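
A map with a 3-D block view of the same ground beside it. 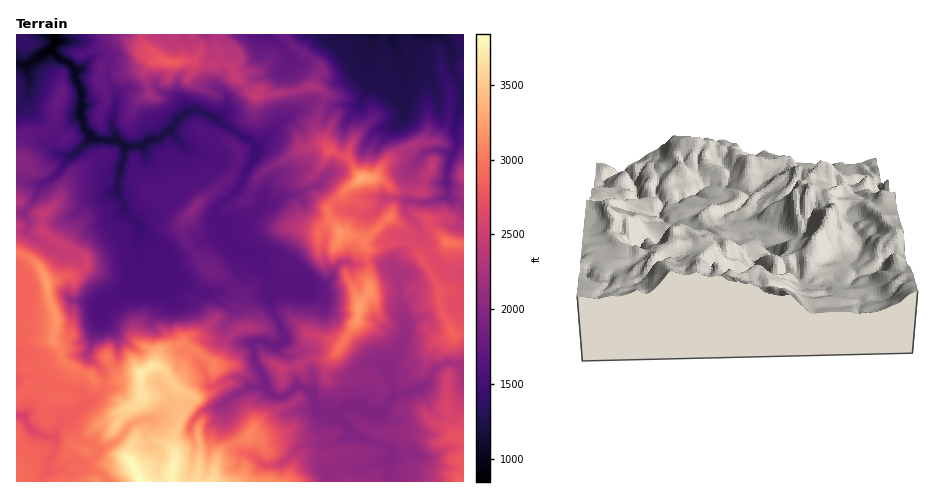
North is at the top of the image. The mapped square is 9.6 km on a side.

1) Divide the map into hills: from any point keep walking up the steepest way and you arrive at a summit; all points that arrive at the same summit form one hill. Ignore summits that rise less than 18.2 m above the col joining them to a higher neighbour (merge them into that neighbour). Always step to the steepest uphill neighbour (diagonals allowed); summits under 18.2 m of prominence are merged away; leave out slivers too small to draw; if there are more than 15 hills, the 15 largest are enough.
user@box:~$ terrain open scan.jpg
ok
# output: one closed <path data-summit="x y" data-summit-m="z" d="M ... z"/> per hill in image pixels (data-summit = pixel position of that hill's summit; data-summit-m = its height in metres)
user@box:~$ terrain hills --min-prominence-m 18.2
<path data-summit="140 481" data-summit-m="1170" d="M56 40l-6 10 24 18 2 12 5 9 0 21-1 5-21 17-7 9 1 7 6 6 12 2-15 19-17 11-4 13-7 9-4 4-8 1 0 18 11-1 2 5 11 7 37 16 8 13 10 11 7 12 8 5 15-9 9-12 1-17 5-11-3-28 11-7 11-1 20-20-3-37 6-12 11 7 14 1 9 5 22 3 8 4 7-3 3-7 0-6-7-10-24-13-7-7-22-9-15 7-9 11-12 10-10 2-9 6-16 0-10-6 0-6-3-6 4-30-9-21 2-16-5-5-6-1-13 9-5-19-3-3z"/><path data-summit="141 374" data-summit-m="1138" d="M139 229l1 21-5 11-1 17-9 12-20 11-5 7 1 12 15 17 3 9-1 13-6 5-12 4 5 10-1 11-8 8-34 24 5 1 15 18 9 2 7 10 19-11 19-20 8-2 11 1 26-14 7 0 12 7 20-7 29-19-5-7-7-3-5 0-12 8-9 1-9-19 0-5 9-14 12-10 2-13 8-9 1-6-21-14-13-3-15-9-13-14-14-24z"/><path data-summit="361 178" data-summit-m="1015" d="M439 34l-21 0-6 6-6 0-4-6-9 0 0 9 5 6 2 8-9 7-14-1-6-3-3 8 2 16-8 12-1 9-15 17-4 27-9 13-2 8-13 14 8 6 17 20 29 4 13-16 22 3 1-31 18-18 12-2 14 5 3-4 2-6-2-18 3-15 6-10 0-15-7-7-5-9 0-17-2-8z"/><path data-summit="360 306" data-summit-m="996" d="M376 262l-19 3-9-3-7 1-7 6-2 7-12 10-26 0-14-6-11-8-6 2 6 10 3 25 12 29-6 7 0 3 9 8 14-2 3 3 7 12 3 13-2 13 3 7 15 14 6-2 13-8 13 1 8 6 9 3 15-22-8-25 7-5 6-10 7-18 0-12-6-27-1-21-4-5z"/><path data-summit="167 61" data-summit-m="862" d="M257 34l-202 0-1 3 3 4 20 1 3 3 5 19 13-9 6 1 5 5-2 16 9 21 0 8-4 14 3 20 10 6 16 0 9-6 10-2 8-6 13-15 12-7 24 9 8-9 2-7-2-10-7-6 6-20 7-12 11 5 8 0 6-4 3-4z"/><path data-summit="47 283" data-summit-m="988" d="M27 230l-11 2 0 84 5 2 2 9-2 7 2 16-7 7 0 23 12-4 12 1 20 12 21 3 4 12 11-7 9-11-3-14-15-15 0-4 13-33 0-12 8-9-23-28-8-13-37-16-11-7z"/><path data-summit="341 233" data-summit-m="972" d="M318 184l-21 11-13 0-13 9-8-1-8 11-10 8-23 3-1 8 3 5 20 15 13 1 3 3 18-3 9 5 13 12 3 7 0 6 4 2 16-1 9-9 2-7 10-7 11 3 21-3 17 9 0-10 8-12 2-13 13 2 5-4-3-8-12-14 0-7 2-4-10-3-13 0-13 16-23-3-6-1-18-21z"/><path data-summit="463 481" data-summit-m="866" d="M449 362l-12 6-17 21-28 8-13 19-9-3-8-6-9-1-7 1-13 8 11 7 9 12 36 13 4 4 0 5-5 6 0 4 12 11 0 5 64-1 0-114z"/><path data-summit="454 333" data-summit-m="876" d="M421 236l-6 5-3 7-12 9-5 11 4 8 7 60-8 21-12 12 7 17 0 11 27-8 8-8 4-9 13-9 4-1 15 4 0-93-22-5-8-8-6-15z"/><path data-summit="329 151" data-summit-m="840" d="M361 100l-10 5-21 0-8-3-8 0-8 7-13 4-13 9-24 27 0 6-16 31 19 11 5 6 7 1 13-9 13 0 19-9 15-16 2-8 9-13 3-25 14-15z"/><path data-summit="249 436" data-summit-m="945" d="M265 385l-16 3-15 8-9 7 1 25 8 18 5 6 13 3 11 9 8 2 10-3 23-18 24 0 23-11-8-13-16-7-9-8-6-12-8-6-7-2-13 11-8 0-7-4z"/><path data-summit="194 210" data-summit-m="620" d="M182 145l-6 12 3 37-20 20-11 1-11 7 1 6 20 18 10 16 14-5 19-15 20-11 0-5-7-7-1-7 5-8 20-14 13-25-35-7-9-5-14-1z"/><path data-summit="60 98" data-summit-m="534" d="M50 50l-11 6-13 10 4 21-5 13 5 10 20 19 3 11 6-8 21-17 1-26-5-9-2-12z"/><path data-summit="447 242" data-summit-m="913" d="M447 196l-21 7-17-2-3 4 0 7 12 14 3 9 7 10 6 15 11 10 18 2 1-68z"/><path data-summit="208 270" data-summit-m="569" d="M221 231l-20 11-19 15-14 5 17 22 15 9 6 1 9-3 9 1 16-14 2-25-15-12z"/>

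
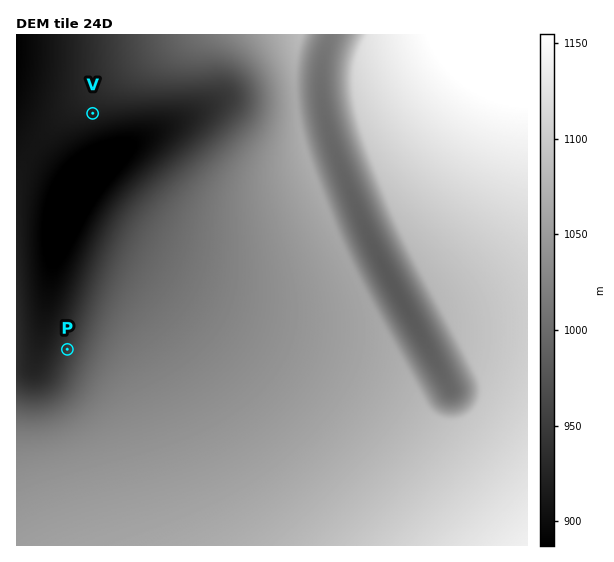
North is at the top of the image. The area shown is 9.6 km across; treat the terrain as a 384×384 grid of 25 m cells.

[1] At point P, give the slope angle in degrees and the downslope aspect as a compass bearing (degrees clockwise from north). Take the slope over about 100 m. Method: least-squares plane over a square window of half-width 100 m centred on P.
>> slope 6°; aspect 292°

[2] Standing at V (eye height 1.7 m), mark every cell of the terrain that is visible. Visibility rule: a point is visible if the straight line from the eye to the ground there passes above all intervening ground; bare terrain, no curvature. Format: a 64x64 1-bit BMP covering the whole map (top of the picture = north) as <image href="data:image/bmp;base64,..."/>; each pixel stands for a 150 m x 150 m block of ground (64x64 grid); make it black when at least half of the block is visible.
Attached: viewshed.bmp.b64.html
<image width="64" height="64" href="data:image/bmp;base64,Qk0+AgAAAAAAAD4AAAAoAAAAQAAAAEAAAAABAAEAAAAAAAACAAATCwAAEwsAAAIAAAAAAAAA////AAAAAAAAAAAAAAAAAAAAAAAAAAAAAAAAAAAAAAAAAAAAAAAAAAAAAAAAAAAAAAAAAAAAAAAAAAAAAAAAAAAAAAAAAAAAAAAAAAAAAAAAAAAAAAAAAPgAAAAAAAAA/wAAAAAAAAD/gAAAAAAAAP/AAAAAAAAA/+AAAAAAAAD/8AAAAAAAAP/wAAAAAAAA//AAAAAAAAD/8AAAAAAAAP/4AAAAAAAA//gAAAAAAAD/+AAAAAAAAP/4AAAAAAAA//gAAAAAAAD/+AAAAAAAAP/8AAAAAAAA//wAAAAAAAD//AAAAAAAAP/8AAAAAAAA//wAAAAAAAD//AAAAAAAAP/+AAAAAAAA//4AAAAAAAD//gAAAAAAAP/+AAAAAAAA//8AAAAAAAD//wAAAAAAAP//AAAAAAAA//+AAAAAAAD//8AAAAAAAP//4AAAAAAA///4AAAAAAD///wAAAAAAP///wAAAAAA////wAAAAAD////wAAAAAP////wAAAAA/////gAAAAD/////gAAAAP+P///AAAAA/4f//+AAAAA/gf//4AAAAA/A///gAAAAA+H//+AAAAAA////4AAAAAB////gAAAAAB///+AAAAAAD///4CAAAAAH/n/gIAAAAAP+f+AAAAAAAf//4AAAAAAA///gAAAAAAA//+AAAAAAAB//4AAAAA=="/>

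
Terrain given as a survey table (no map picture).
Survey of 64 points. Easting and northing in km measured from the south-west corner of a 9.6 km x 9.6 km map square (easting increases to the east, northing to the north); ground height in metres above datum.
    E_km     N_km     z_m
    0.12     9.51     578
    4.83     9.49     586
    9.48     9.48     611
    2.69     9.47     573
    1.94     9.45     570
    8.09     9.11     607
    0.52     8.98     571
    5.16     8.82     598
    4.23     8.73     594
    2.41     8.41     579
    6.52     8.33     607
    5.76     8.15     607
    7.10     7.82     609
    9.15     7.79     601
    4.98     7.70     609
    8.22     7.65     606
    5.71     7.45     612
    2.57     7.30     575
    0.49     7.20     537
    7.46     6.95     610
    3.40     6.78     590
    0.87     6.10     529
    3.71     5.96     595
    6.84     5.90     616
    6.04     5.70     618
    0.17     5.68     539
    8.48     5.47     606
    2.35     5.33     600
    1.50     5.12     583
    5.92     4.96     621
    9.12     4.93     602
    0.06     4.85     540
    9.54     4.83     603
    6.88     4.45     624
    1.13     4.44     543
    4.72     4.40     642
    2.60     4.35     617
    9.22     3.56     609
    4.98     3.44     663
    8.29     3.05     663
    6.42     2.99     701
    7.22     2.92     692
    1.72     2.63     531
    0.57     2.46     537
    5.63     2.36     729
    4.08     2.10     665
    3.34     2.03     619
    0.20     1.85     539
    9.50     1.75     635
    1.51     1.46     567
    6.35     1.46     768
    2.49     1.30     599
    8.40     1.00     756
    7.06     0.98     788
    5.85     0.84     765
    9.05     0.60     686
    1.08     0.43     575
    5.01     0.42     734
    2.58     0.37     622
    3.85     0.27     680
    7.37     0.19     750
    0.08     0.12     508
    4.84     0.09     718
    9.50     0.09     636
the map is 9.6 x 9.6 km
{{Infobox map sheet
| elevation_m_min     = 505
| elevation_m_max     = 795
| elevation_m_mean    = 620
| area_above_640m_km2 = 23.2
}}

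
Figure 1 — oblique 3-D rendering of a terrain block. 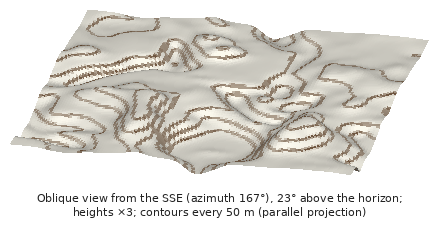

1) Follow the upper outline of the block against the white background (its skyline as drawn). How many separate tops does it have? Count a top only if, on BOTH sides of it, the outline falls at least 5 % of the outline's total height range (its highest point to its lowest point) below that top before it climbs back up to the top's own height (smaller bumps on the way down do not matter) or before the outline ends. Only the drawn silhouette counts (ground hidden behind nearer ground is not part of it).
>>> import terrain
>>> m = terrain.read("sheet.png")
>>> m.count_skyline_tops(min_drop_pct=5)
2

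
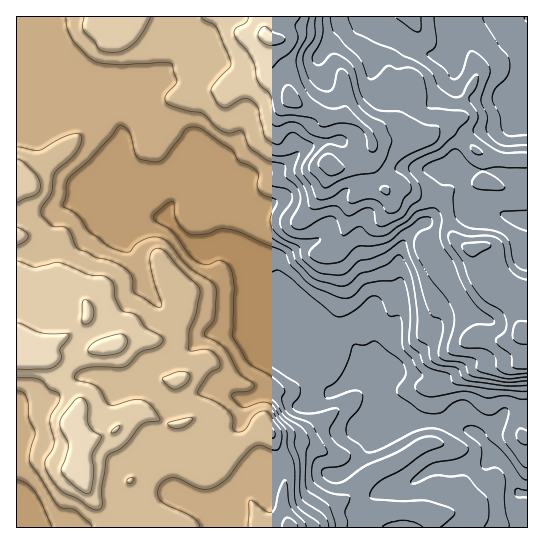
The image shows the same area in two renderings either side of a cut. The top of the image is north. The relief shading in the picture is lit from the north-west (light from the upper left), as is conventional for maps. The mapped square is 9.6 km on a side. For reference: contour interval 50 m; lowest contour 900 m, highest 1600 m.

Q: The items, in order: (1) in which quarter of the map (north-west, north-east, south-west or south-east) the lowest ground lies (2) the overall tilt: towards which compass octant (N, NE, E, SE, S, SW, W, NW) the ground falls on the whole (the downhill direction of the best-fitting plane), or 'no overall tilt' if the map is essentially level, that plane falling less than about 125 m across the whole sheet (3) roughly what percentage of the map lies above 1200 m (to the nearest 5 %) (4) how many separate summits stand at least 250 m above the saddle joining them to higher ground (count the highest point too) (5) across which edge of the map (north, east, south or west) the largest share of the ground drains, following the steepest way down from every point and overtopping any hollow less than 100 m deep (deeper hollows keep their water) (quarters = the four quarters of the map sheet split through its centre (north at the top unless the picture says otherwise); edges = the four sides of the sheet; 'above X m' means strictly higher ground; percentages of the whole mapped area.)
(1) The lowest point lies in the south-east quarter of the map.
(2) On the whole the ground falls towards the south-east.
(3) Ground above 1200 m makes up about 65 % of the sheet.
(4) There are 2 summits with 250 m or more of prominence.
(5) Most of the ground drains across the eastern edge.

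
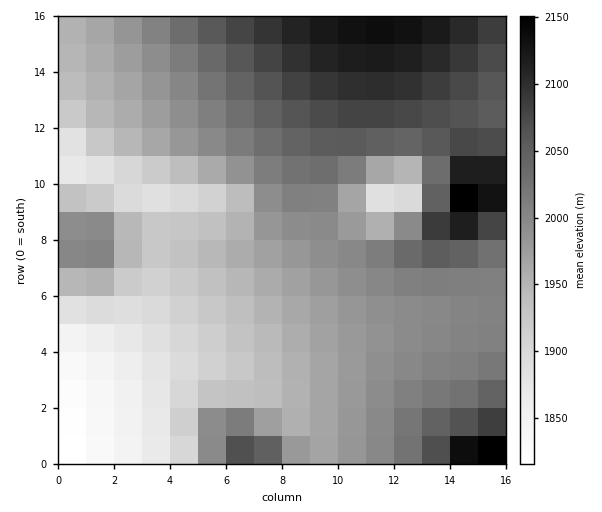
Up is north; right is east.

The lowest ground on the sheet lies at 1810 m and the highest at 2180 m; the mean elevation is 1990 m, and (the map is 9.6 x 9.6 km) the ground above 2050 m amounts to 21.2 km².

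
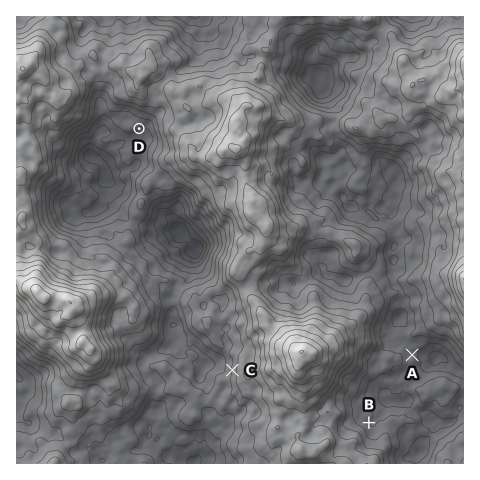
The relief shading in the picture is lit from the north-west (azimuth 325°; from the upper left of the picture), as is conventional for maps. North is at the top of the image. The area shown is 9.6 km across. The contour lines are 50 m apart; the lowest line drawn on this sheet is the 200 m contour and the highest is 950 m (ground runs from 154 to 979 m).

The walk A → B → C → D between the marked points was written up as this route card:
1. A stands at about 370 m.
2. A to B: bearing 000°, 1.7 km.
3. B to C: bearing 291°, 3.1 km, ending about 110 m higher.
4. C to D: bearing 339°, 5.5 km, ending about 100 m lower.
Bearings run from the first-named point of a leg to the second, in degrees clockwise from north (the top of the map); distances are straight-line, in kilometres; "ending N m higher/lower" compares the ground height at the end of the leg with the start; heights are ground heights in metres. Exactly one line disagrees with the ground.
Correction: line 2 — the bearing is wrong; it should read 213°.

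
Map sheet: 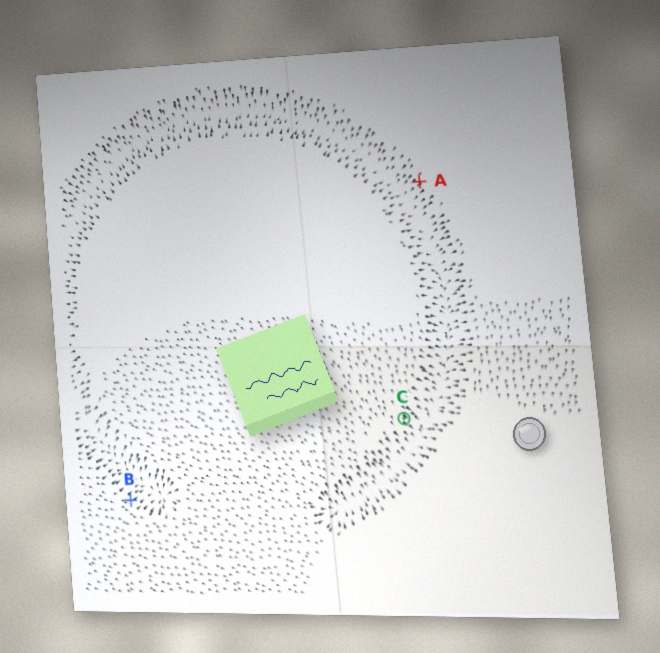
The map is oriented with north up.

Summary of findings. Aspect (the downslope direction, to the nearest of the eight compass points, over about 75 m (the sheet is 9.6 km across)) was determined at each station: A SW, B NE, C SE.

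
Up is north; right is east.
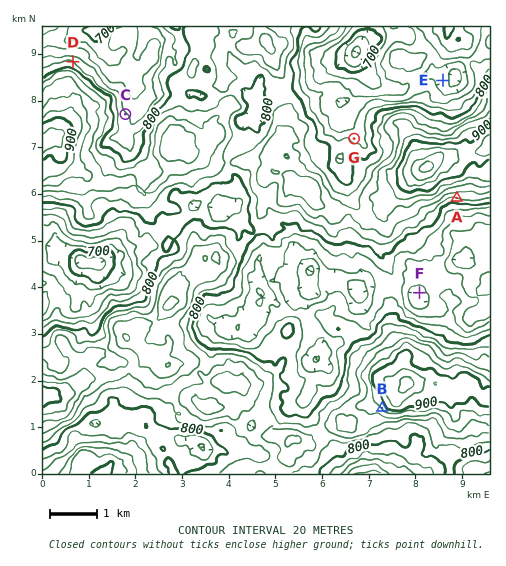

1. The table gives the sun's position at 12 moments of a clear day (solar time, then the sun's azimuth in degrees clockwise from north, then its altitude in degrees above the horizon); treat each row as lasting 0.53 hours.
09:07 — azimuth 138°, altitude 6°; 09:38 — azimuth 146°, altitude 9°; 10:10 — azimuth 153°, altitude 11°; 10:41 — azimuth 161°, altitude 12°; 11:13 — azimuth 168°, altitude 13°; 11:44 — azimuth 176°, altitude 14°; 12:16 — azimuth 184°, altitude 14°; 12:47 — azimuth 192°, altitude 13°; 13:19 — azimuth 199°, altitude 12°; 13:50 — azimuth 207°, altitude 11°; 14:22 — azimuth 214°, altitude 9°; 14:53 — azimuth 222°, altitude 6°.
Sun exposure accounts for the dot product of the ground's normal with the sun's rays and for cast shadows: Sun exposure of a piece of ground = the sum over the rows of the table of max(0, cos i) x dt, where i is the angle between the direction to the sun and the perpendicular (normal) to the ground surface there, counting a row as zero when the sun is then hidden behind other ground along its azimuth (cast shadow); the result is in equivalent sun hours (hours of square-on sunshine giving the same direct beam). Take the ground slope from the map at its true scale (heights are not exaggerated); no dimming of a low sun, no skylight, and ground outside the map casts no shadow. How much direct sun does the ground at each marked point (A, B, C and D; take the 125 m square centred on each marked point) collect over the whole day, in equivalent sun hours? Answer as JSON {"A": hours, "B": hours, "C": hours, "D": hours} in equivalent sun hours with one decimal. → {"A": 2.1, "B": 1.8, "C": 0.8, "D": 0.4}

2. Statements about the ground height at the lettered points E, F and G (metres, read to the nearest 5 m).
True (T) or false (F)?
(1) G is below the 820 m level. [T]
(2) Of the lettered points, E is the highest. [F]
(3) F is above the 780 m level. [F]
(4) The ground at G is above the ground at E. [T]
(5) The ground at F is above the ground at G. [F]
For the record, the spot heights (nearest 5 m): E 730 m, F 725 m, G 775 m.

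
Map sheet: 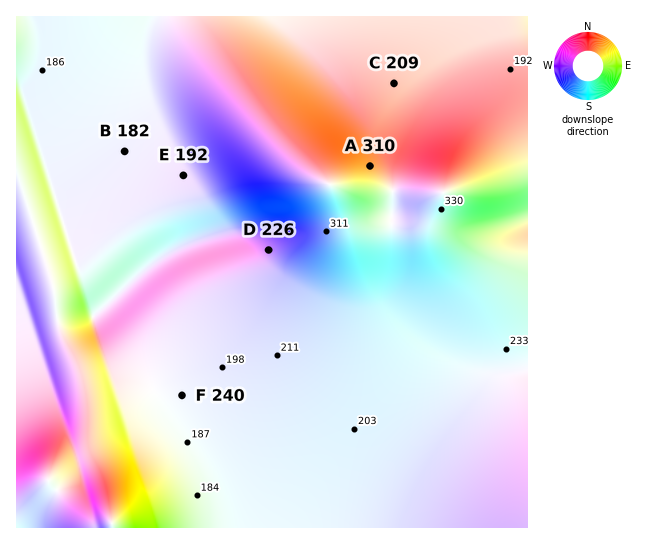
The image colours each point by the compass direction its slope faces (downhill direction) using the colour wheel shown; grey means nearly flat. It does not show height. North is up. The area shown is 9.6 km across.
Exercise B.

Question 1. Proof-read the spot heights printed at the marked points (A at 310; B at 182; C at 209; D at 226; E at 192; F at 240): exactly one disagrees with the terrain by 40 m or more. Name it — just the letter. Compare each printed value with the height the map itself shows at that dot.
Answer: F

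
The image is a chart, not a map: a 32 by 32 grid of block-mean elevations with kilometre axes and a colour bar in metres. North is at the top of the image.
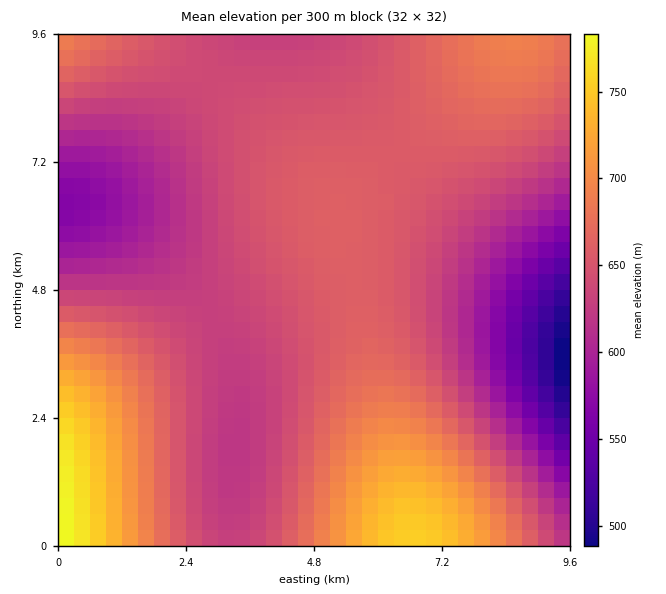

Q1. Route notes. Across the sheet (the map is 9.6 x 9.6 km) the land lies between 480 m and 790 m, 645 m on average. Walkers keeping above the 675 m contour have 17.8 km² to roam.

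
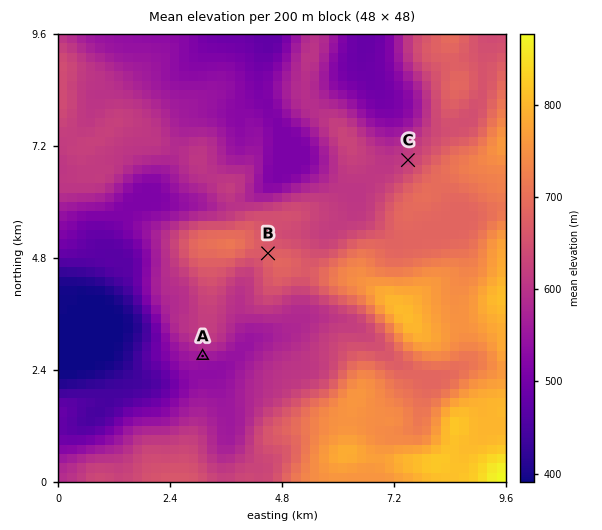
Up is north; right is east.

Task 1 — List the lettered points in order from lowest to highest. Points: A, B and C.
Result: A C B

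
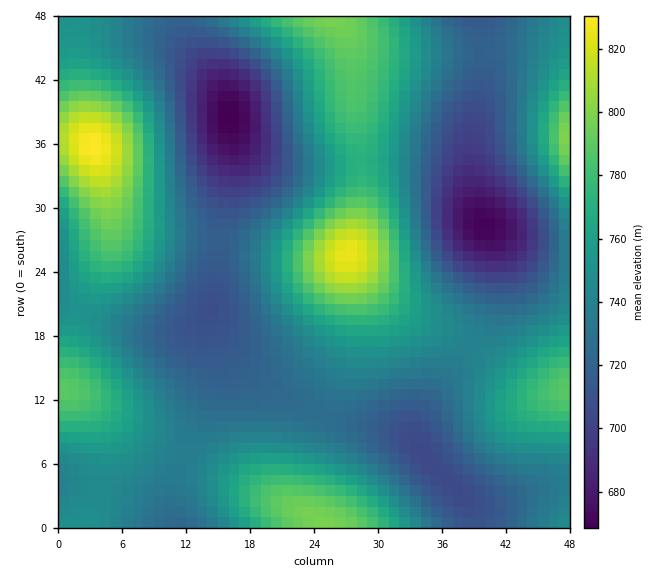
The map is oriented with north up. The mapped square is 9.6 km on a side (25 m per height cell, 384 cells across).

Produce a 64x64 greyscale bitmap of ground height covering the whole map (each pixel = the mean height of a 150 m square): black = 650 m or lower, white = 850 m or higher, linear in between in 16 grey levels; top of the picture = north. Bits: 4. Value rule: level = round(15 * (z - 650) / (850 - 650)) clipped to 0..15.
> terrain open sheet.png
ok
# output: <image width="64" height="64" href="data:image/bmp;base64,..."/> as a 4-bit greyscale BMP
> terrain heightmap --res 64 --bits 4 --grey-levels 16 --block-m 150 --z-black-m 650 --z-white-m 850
<image width="64" height="64" href="data:image/bmp;base64,Qk12CAAAAAAAAHYAAAAoAAAAQAAAAEAAAAABAAQAAAAAAAAIAAATCwAAEwsAABAAAAAAAAAAAAAAABEREQAiIiIAMzMzAERERABVVVUAZmZmAHd3dwCIiIgAmZmZAKqqqgC7u7sAzMzMAN3d3QDu7u4A////AHd3d3d2ZmZVZmZ3iJmqq7u7u7uqmYh3ZlVVVVVWZmd3d3d3d3ZmZmZmZ3iJmqq7u7u7uqqZh3ZlVURFVVVmZ3d3d3d3d2ZmZmZ3iJmqq7u7u7uqqZiHZlVURERVVWZmd3d3d3d3ZmZmZ3eImaqru7u6qqqZiHZlVURERFVVZmZ3d3d3d3d2ZmZnd4iZqqqqqqqqmZiHdlVURERFVVVmZmd3d3d3d3ZmZnd3iJmaqqqqqZmYiHdmVURERFVVVmZmZ3d3d3d3d2Zmd3eImZmamZmZmIh3ZmVURERFVVZmZmZnd3d3d3d3d2Z3d4iImZmZmIiId3ZmVURERFVVZmZmZ3d3d3iHd3d3dnd3eIiIiIiIh3d3ZlVURERFVWZmd3d3d3eIiIiHd3d2d3d3eIiIiHd3d2ZlVVREREVWZnd3d3d3iIiIiIh3d3Zmd3d3d3d3d3ZmZlVVREREVVZnd3iIiIiIiIiIiId3dmZmZ3d3d3ZmZmZlVVVEREVVZnd4iIiIiJmZmZiIh3d2ZmZmZmZmZmZmZmVVVURERVVmd4iImZmZmZmZmYiHd2ZmZmZmZmZmZmZmZVVVVEVVVmd4iJmZmZmqqqmZiId3ZmZmZmZmZmZmZmZmVVVVVVVWZ3iImZmqqqqqqpmIh3dmZmZmZmZmZmZmZmZlVVVVVWZneIiZmqqqqqqqmYiHdmZmVVVVVVZmZmZmZmZmVVVVZmd4iJmaqqqqqqmZiHd2ZmVVVVVVVmZmZmZmZmZmZmZmZ3eImZqqqqqqqZiHd2ZmVVVVVVVWZmZmZndmZmZmZmZnd4iJmaqqqqqZmId2ZlVVVVVVVVZmZmZ3d3d3ZmZmZmd3eIiZmqqqqZmId2ZlVVVVVVVVVmZmd3d3d3d3d2Zmd3d4iImZqpmZmId2ZlVVVVVVVVVWZmd3d3d3d3d3d3d3d3eIiJmZmZiId3ZmVVVVVVVVVWZmZ3d4iIiIh3d3d3d3d3eIiZmIiId3ZmVVVVVVVVVVZmZ3eIiIiIiIh3d3d3d3d3iIiIiIh3dmZVVVVERVVVVmZ3eIiImYiIiId3d3d3d3d3iIiIh3d2ZlVVVEREVVVmZ3eIiZmZmZiIiHd3dmZmZ3d3h4iHd3ZmZVVURERVVWZ3eImZmqqZmZiId3dmZmZmZ3d3eIh3d2ZmVVVERFVVZneImaqqqqqZmIh3dmZmZmZmd3d4iIh3d2ZVVUREVVZneImaq7u7qqmYh3dmZlVVVWZnd4iIiIh3dmVVVERVVmd4maq7u7u7qZiHdmZVVVVVVmZ3iIiZiId3ZlVVVVVWZ4iaq8zMzLuqmIdmVVVEREVVZneImZmZiHdmZVVVVWZ3iaq8zN3My6qYd2VVRERERFVmd4iZmZmYh3ZlVVVVZneJqrzN3d3Luph2ZURDMzNERVZ3iZmqqZmIdmVVVVVmeImrvM3d3cu6mHZUQzMzMzNEVneJmqqqmYh3ZlVVVWZ3iaq8zd3dy7qXZVQzMiIiM0RWZ4maqqqpmHdmVVVVZneJmrzN3d3LqYdlRDIiIiIzRFZ3iaqruqmYd2ZVVVVmZ4iaq8zd3Muph2VDMiIiIiM0VniJqru6qZh3ZlVVVVZneImrvMzMu6mHZUMiIhIiIzRWeJmru7uqmHdmVVVVVWZ3iZq7vMu6qYdVQyIiEiIjRFZ4mqu7u6qYd2ZVVVVVVmd4maq7u7qYdlRDIiIiIjNFVnmau7u7qph3ZVVEREVVZneJmqq6qph2VEMyIiIjNEVniau8zLuqmHdlVEREREVWZ3iZqqqpmHZUQzIiIjM0VmeKq8zMy7qYdmVURERERFVmd4mZqpmIdlVDMyIjM0VWeJq8zMzLuph2ZUQzMzNERVZ3iJmZmYh2VUMzMzM0RWeIm8zd3cy6mHZVRDMzMzRFVmeImZmZh3ZVRDMzM0RWZ4mrzd3dzLqYdlRDMyIzM0RWZ4iZmZmHdlVEMzM0RVZ4mqzN3d3cuph2VEMyIiMzRFZniJmZmYh2ZURDM0RFZniavN3e3dy6mHZUMyIiIjNFVneImZmZiHZlVERERFVniJq83d7dzLqYdlQzIiIiM0VWeImZmZmIdmVUREREVWeJqrzd3d3Muph2VDIiEiIzRWZ4mZqqmYh3ZVRERERVZ4mqvM3d3Muph2VEMiERIjNFZ3iZqqqZmHdlVURERFVniZq7zMzMu6mHZUQyIREiM0VniJmqqqmYd2ZVREREVWeImru8zMu6mYdlQzIhEiI0RWeJmqqqqZiHZlVUREVVZ3iaqru7uqmYd2VDMiIiIjRVZ4maqqqpmId2ZVVERVVneJmqqqqqmYh2ZUMyIiIjNFZ3iZqqqqmZh3ZlVVVVVWd4iZmqqpmYh3ZVQzMiIjNEVniJmqqqqpmId2ZVVVVWZniJmZmZmIh3ZlVEMzIjM0VWeImqqqqqmYh3ZmVVVVZmd4iYmZiIh3ZmVUQzMzM0VWd4maqqqqqZiHd2ZVVVVmZ3iIiIiIh3dmVVREMzNEVWZ4iZqqqqqpmYh3ZlVVVWZnd4iIiIh3dmZVVEREREVWZ4iZqqq7qqqZiHdmZVVVZmd3iIiIh3d2ZlVVRERFVmd4iZqqu7uqqpmId2ZVVVVmZ3d4iIh3d2ZmVVVVVVVmd4iZqqu7u7qpmYd2ZlVVVWZnd3iIiHd3ZmZVVVVVZneImZqqu7u7uqmYh3ZlVVVVVmZ3d3iId3d2ZmVVVWZneImaqru7u7uqqZiHZmVVVVVWZnd3"/>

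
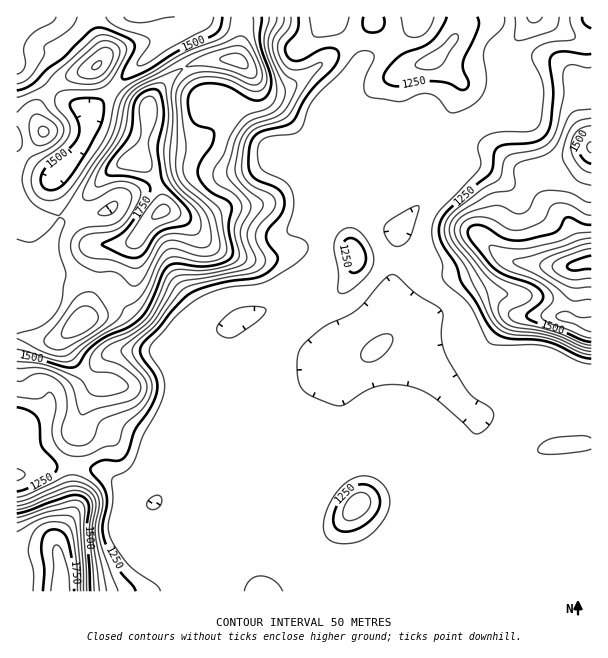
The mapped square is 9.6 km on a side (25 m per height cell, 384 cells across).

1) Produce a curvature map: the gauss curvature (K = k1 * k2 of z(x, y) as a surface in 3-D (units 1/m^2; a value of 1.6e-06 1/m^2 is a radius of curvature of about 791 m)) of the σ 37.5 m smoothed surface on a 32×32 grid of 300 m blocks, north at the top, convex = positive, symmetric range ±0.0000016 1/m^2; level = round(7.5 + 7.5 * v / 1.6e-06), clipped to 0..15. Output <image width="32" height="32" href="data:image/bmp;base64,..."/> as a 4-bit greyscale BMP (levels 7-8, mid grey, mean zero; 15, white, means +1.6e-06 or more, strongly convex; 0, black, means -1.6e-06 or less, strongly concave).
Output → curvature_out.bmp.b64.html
<image width="32" height="32" href="data:image/bmp;base64,Qk12AgAAAAAAAHYAAAAoAAAAIAAAACAAAAABAAQAAAAAAAACAAATCwAAEwsAABAAAAAAAAAAAAAAABEREQAiIiIAMzMzAERERABVVVUAZmZmAHd3dwCIiIgAmZmZAKqqqgC7u7sAzMzMAN3d3QDu7u4A////AIiId3d3d3h3h4h4eHd3iHeIeGeId4d3d3h3iHd4h4iIaLeIiHeHd3d3d3iId3d3d0qmu4iHh3eIdod3iHd3iHd4bIeIh4eHiHfbZ3d3eIh4p3tFh4iIiHd2nGd3d4eIiIlAZnd3h3h3d2Z3d3d3d3eHZoh3h3d4iId3d3d3iIiIhpp4iId3d3iHd3iHeIh4iIeHh2d3d3h4d3eIh3iHd3eGlniXd4d4eHd3d3d3d3d4e6SJ6Fd3h3iIh3d3d3d3d2pgaHd3d3d3h3d4iHd4iHRYtrc8iHd3d4h4h3d4ZpuGZm6Wh3iIh3d4iId3dzh4a4mLpImIiIh3d3d3iIiMWpiIdmh4eIiHeHd3h3eHSMc4h3dpZ5d4dneIV3d3d2h3p3h3h3dXu0ZHd+pneIeZRrl3aqPHp5mJmHXHeHWbaIiHh3WLdIWGiHeHV4h0zXiId4ZFfJn3doaXh3d3dnZ3h4lMp2qQGod4dnh4d3iHdnd3aoh6mHp1iod3eIh4iIiXdiVniIZ3eIqHd4iId3dnhU+PpIhFdndthXeIh3h3d5p6VneXjIiHN4WId4eHd4eIVmR5YL9smWR3mHd3mIh3iGi2OLBnBameNFd3iHd4eIiHlYn7qnVZ+qyKeHiJd4d3l3l3iyV3hzTZZ0dmlpeGaHeHhxiXeKdWdXh5h5h3h5hp"/>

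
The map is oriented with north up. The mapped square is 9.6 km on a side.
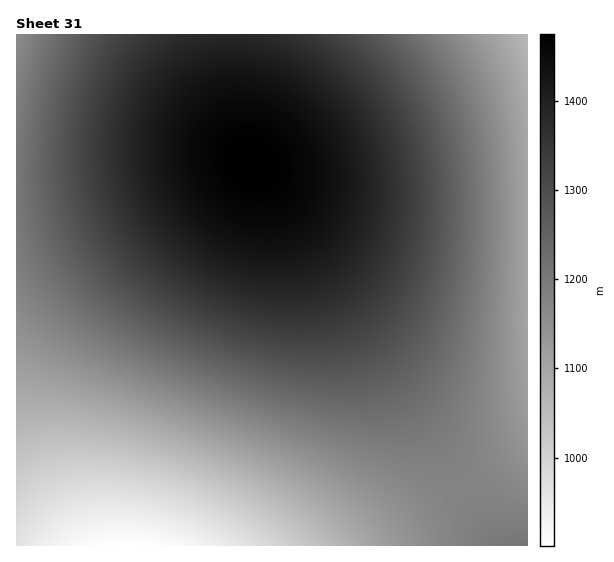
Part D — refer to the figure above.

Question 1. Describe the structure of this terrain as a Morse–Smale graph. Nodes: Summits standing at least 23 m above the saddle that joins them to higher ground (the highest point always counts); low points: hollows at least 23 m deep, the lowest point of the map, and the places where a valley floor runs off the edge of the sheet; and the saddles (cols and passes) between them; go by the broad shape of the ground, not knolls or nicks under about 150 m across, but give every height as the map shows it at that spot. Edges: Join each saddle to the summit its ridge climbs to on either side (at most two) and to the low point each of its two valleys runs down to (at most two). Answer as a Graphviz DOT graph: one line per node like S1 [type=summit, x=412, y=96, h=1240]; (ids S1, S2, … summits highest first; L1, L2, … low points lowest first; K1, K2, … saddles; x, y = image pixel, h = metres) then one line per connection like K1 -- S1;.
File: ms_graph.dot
graph terrain {
  S1 [type=summit, x=253, y=163, h=1475];
  S2 [type=summit, x=526, y=545, h=1209];
  L1 [type=low, x=126, y=545, h=901];
  L2 [type=low, x=527, y=35, h=1061];
  L3 [type=low, x=17, y=35, h=1157];
  K1 [type=saddle, x=17, y=184, h=1204];
  K2 [type=saddle, x=463, y=488, h=1180];
  K1 -- S1;
  K1 -- L1;
  K1 -- L3;
  K2 -- S1;
  K2 -- S2;
  K2 -- L1;
  K2 -- L2;
}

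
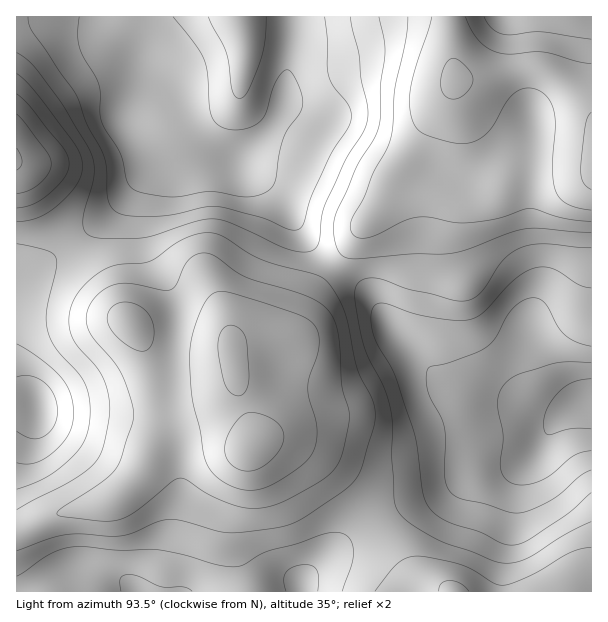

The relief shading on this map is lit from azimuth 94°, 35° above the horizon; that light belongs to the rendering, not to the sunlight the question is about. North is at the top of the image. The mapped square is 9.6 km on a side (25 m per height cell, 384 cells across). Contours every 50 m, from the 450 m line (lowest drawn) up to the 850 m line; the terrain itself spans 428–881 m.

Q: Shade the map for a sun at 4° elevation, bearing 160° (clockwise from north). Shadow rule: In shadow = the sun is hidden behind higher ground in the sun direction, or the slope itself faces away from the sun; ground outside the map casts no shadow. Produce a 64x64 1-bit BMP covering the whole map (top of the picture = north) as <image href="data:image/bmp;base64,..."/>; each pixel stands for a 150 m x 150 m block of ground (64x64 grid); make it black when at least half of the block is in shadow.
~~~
<image width="64" height="64" href="data:image/bmp;base64,Qk0+AgAAAAAAAD4AAAAoAAAAQAAAAEAAAAABAAEAAAAAAAACAAATCwAAEwsAAAIAAAAAAAAA////AAAAAAAAAAAAAAAAAAAAYAAAAAAAwA/8BwAAAAD///+fgAAAAP/////AAAAA/////+AAAAD/////4AAAAP/////wAAAA//////AAAAB/////+AAAAB/////8AAAAB//P//4AAAAA/8///gAAAAA/j//+AAAAAA+P//4AAAAABw///gAAAAAAB///gAAAAAAH//+AAAAAAAf//4AAAAAAB//ngAAAAAAD/4AAAAAAAAP+AAAAOAAAA/gAAAA/cAAD8AAAAH/8AAPgAAAAf/8AAYAAAA5//8AAAAAADH/wwAAAAAAcf+AAAAAAAPh/gAAAAAAf/D4AAAAAAP/+PgAAAAAB//88AAAAAAP//7gAAAAAA///+AAAAAAH///wAAAAAAf///AAAAAAD///+AAAAAAP////AAAAAA/////gAAAAD/////gAAAAP/////AAAAA/////+AAAAD/////+AAAAH/////8AAAAP/////wAAAAP///v/AAAAAA//8/4AAAAAD//z/AAAAAAP/+P4AAYAAA//4+AADwAAH/5DgAAPgAAf+AIAAA+AAB/wAAAAB8AAH/AAAAAHwAAf/gAAAAfAAB//AAAAA+AAD/8AAAAD4AAPzwAAAAHgAAeAAAAAAeAAAwAAAAAB4AAAAAAAAAHAAAAAAAAAAcAAAAAAAAAAgAAAAAA=="/>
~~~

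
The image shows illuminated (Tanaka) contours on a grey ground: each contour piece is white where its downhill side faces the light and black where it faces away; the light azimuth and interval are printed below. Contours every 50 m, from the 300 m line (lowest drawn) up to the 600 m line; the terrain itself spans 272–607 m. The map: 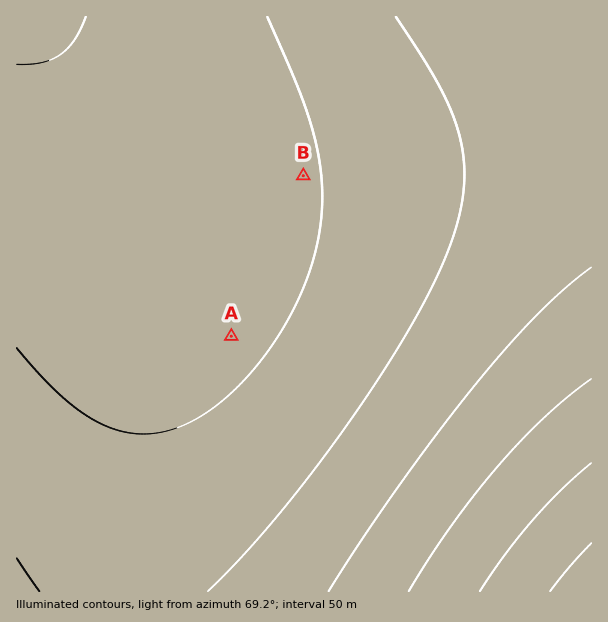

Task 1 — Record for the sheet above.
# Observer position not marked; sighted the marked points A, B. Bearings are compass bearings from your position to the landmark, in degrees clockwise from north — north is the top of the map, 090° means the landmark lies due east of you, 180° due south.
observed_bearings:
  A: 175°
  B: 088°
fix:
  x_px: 217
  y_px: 179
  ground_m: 580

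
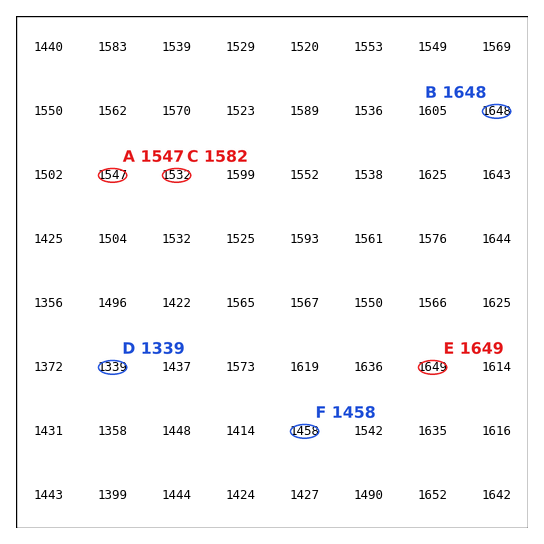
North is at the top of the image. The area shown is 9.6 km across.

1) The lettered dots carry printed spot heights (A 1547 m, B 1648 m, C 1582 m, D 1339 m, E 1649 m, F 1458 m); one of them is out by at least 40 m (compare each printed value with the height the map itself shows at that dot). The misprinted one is C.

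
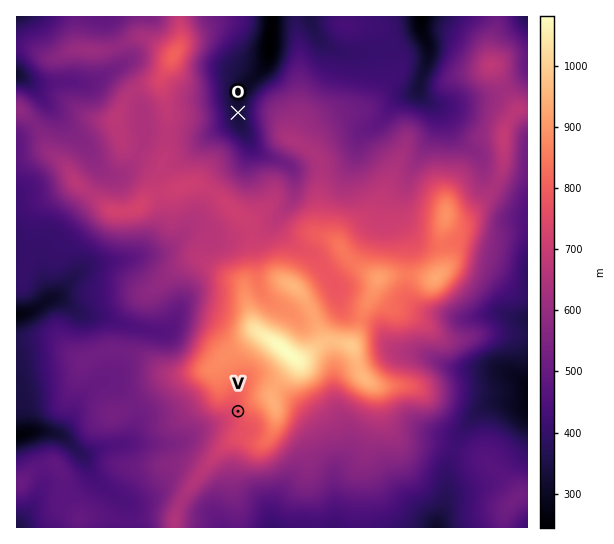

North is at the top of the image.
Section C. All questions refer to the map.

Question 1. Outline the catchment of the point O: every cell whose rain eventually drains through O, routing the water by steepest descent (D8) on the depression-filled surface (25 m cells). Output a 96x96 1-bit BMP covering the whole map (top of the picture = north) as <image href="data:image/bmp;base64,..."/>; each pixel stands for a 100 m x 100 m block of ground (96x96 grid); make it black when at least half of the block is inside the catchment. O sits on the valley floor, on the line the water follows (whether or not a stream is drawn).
<image width="96" height="96" href="data:image/bmp;base64,Qk2+BAAAAAAAAD4AAAAoAAAAYAAAAGAAAAABAAEAAAAAAIAEAAATCwAAEwsAAAIAAAAAAAAA////AAAAAAAAAAAAAAAAAAAAAAAAAAAAAAAAAAAAAAAAAAAAAAAAAAAAAAAAAAAAAAAAAAAAAAAAAAAAAAAAAAAAAAAAAAAAAAAAAAAAAAAAAAAAAAAAAAAAAAAAAAAAAAAAAAAAAAAAAAAAAAAAAAAAAAAAAAAAAAAAAAAAAAAAAAAAAAAAAAAAAAAAAAAAAAAAAAAAAAAAAAAAAAAAAAAAAAAAAAAAAAAAAAAAAAAAAAAAAAAAAAAAAAAAAAAAAAAAAAAAAAAAAAAAAAAAAAAAAAAAAAAAAAAAAAAAAAAAAAAAAAAAAAAAAAAAAAAAAAAAAAAAAAAAAAAAAAAAAAAAAAAAAAAAAAAAAAAAAAAAAAAAAAAAAAAAAAAAAAAAAAAAAAAAAAAAAAAAAAAAAAAAAAAAAAAAAAAAAAAAAAAAAAAAAAAAAAAAAAAAAAAAAAAAAAAAAAAAAAAAAAAAAAAAAAAAAAAAAAAAAAAAAAAAAAAAAAAAAAAAAAAAAAAAAAAAAAAAAAAAAAAAAAAeAAAAAAAAAAAAAAA/AAAAAAAAAAAAAAB/ggAAAAAAAAAAAAH//gAAAAAAAAAAAAP//wAAAAAAAAAAAAf//wAAAAAAAAAAAA///4AAAAAAAAAAAA///4AAAAAAAAAAAA///4AAAAAAAAAAAB///8AAAAAAAAAAAB///8AAAAAAAAAAAB///+AAAAAAAAAAAB///+AAAAAAAAAAAB///+AAAAAAAAAAAB////AAAAAAAAAAAA///8AAAAAAAAAAAA///4AAAAAAAAAAAA///wAAAAAAAAAAAA///AAAAAAAAAAAAA///AAAAAAAAAAAAA//+AAAAAAAAAAAAA//8AAAAAAAAAAAAA//wAAAAAAAAAAAAA//gAAAAAAAAAAAAA//gAAAAAAAAAAAAB//gAAAAAAAAAAAAD//gAAAAAAAAAAAAH//gAAAAAAAAAAAAP//gAAAAAAAAAAAAf//gAAAAAAAAAAAB///gAAAAAAAAAAED///gAAAAAAAAAAP////gAAAAAAAAAAf////gAAAAAAAAAAf////gAAAAAAAAAAf////gAAAAAAAAAAf////gAAAAAAAAAAP////AAAAAAAAAAAP////AAAAAAAAAAAP///8AAAAAAAAAAAP///wAAAAAAAAAAAP///gAAAAAAAAAAAP///gAAAAAAAAAAAP///AAAAAAAAAAAAP//+AAAAAAAAAAAAH//8AAAAAAAAAAAAAAAAAAAAAAAAAAAAAAAAAAAAAAAAAAAAAAAAAAAAAAAAAAAAAAAAAAAAAAAAAAAAAAAAAAAAAAAAAAAAAAAAAAAAAAAAAAAAAAAAAAAAAAAAAAAAAAAAAAAAAAAAAAAAAAAAAAAAAAAAAAAAAAAAAAAAAAAAAAAAAAAAAAAAAAAAAAAAAAAAAAAAAAAAAAAAAAAAAAAAAAAAAAAAAAAAAAAAAAAAAAAAAAAAAAAAAAAAAAAAAAAAAAAAAAAAAAAAAAAAAAAAAAAAAAAAAAAAAAAAAAAA="/>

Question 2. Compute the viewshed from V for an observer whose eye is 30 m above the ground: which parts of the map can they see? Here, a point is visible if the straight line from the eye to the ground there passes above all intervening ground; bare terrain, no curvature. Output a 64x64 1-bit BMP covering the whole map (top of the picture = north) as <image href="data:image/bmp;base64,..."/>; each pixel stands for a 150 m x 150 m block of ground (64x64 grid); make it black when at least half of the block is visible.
<image width="64" height="64" href="data:image/bmp;base64,Qk0+AgAAAAAAAD4AAAAoAAAAQAAAAEAAAAABAAEAAAAAAAACAAATCwAAEwsAAAIAAAAAAAAA////AAAAAAAB/wwAAAAAAA//HAAAAAAAD//8AAAAAADP/DwAAAAAAP/4PAAAAAAA//w+AAAAAAD/hj8AAAAAAP+P/wAAAAAA/x//gAAAAAD+H/+AAAAAADg//8YAAAAAAH///wAAAAAAf///AAAAAAA///8AAAAAAD/wfwAAAAACfwB/AAAAAAP4AH4AAAAAA+AAeAAAAAABgAD8AAAAAAAAADwAAAAAAAAAH+AAAAAAAAAfwAAAAAAAAA+AAAAAAAAADgAAAAAAAAAMAAAAAAAAAAAAAAAAAAAAAAAAAAAAAAAAAAAAAAAAAAAAAAAAAAAAAAAAAAAAAAAAAAAAAAAAAAAAAAAAAAAAAAAAAAAAAAAAAAAAAAAAAAAAAAAAAAAAAAAAAAAAAAAAAAAAAAAAAAAAAAAAAAAAAAAAAAAAAAAAAAAAAAAAAAAAAAAAAAAAAAAAAAAAAAAAAAAAAAAAAAAAAAAAAAAAAAAAAAAAAAAAAAAAAAAAAAAAAAAAAAAAAAAAAAAAAAAAAAAAAAAAAAAAAAAAAAAAAAAAAAAAAAAAAAAAAAAAAAAAAAAAAAAAAAAAAAAAAAAAAAAAAAAAAAAAAAAAAAAAAAAAAAAAAAAAAAAAAAAAAAAAAAAAAAAAAAAAAAAAAAAAAAAAAAAAAAAAAAAAAAAAAAAAAAAAAAAAAAAAAA=="/>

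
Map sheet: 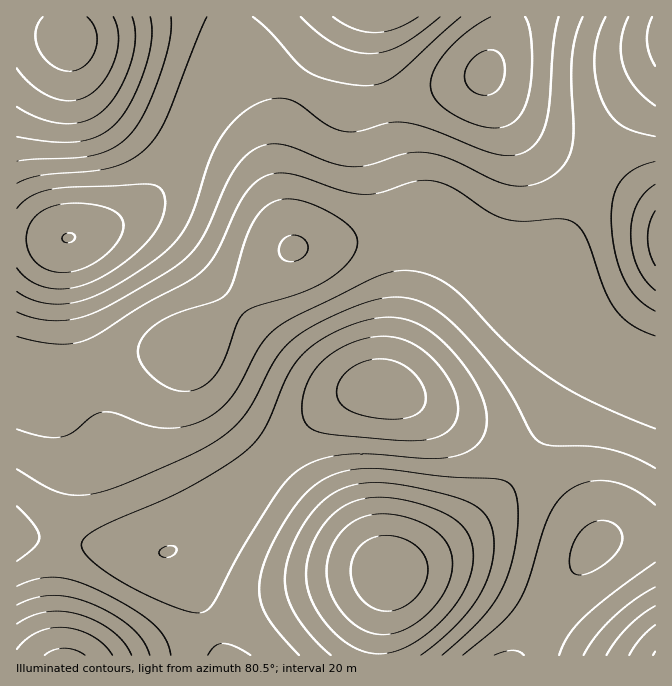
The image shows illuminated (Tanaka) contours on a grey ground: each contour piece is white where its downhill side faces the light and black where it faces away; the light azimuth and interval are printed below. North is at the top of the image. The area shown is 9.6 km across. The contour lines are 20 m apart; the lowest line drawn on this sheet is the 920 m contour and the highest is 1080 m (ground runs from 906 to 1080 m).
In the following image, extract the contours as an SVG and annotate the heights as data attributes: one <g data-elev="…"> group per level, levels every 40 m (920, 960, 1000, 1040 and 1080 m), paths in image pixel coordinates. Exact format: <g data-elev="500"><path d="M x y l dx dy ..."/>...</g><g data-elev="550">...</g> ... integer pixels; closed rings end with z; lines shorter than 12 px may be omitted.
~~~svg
<g data-elev="920"><path d="M45 655l9-5 10-2 11 2 10 5"/><path d="M380 610l-13-6-11-12-5-15 1-15 6-14 10-8 14-4 15 1 15 6 10 9 5 12 0 13-7 15-12 12-13 6z"/><path d="M87 17l6 6 3 9 1 8-2 10-4 8-6 7-7 4-8 2-8-1-10-5-7-7-6-8-3-10 0-8 2-9 5-6"/></g><g data-elev="960"><path d="M374 654l-17-5-15-10-16-15-12-19-6-15-2-16 2-17 7-19 10-14 11-12 12-8 16-5 16-2 20 2 24 6 21 9 10 6 8 7 5 8 4 9 1 10 0 11-3 12-6 13-17 25-13 13-14 11-23 12-12 2z"/><path d="M629 655l12-17 14-13"/><path d="M17 624l15-8 15-4 15-1 16 3 19 7 15 10 12 11 8 13"/><path d="M177 391l-17-8-15-15-7-13 0-7 2-6 9-12 15-11 17-7 34-11 12-8 6-11 16-50 6-14 9-9 6-5 9-4 9-1 10 1 28 10 14 8 10 9 6 8 1 10-4 12-10 11-16 12-17 9-20 7-33 10-12 6-7 10-13 36-11 19-9 8-8 4-10 2z"/><path d="M655 106l-11-9-9-10-7-10-5-12-2-12 0-11 3-14 4-11"/><path d="M132 17l3 10 0 11-5 27-13 29-9 11-8 8-16 9-21 1-23-5-23-11"/></g><g data-elev="1000"><path d="M299 655l-26-30-11-20-2-10-1-11 7-26 9-20 13-21 12-17 12-12 12-9 13-6 15-3 18-2 22 2 55 7 51 2 11 4 6 9 3 18-1 25-5 25-7 24-9 16-13 17-41 38"/><path d="M584 655l11-18 17-19 22-18 21-13"/><path d="M17 586l18-7 19-2 18 3 22 8 33 17 24 17 13 15 4 8 3 10"/><path d="M655 468l-23-12-22-7-21-3-37 0-13-4-9-10-16-32-14-22-19-25-23-24-16-15-15-10-15-5-17-2-20 3-23 8-34 15-22 14-11 10-8 10-25 46-13 19-24 20-33 17-67 29-18 5-15 2-15-1-13-4-37-21"/><path d="M17 312l15 5 16 3 17 0 15-2 28-12 65-38 16-13 12-15 9-17 17-40 10-18 13-13 15-7 10-1 12 1 43 17 22 5 18-2 37-12 20 0 23 6 42 20 15 6 20 1 18-6 10-6 7-7 6-9 4-10 2-20-3-46 1-24 3-21 8-20"/><path d="M655 161l-20 7-14 12-7 15-3 23 4 32 9 28 13 20 18 13"/><path d="M171 17l0 11-2 15-11 39-16 35-7 11-9 10-16 12-18 6-17 2-40 1-18 2"/><path d="M440 17l-23 18-17 11-15 6-15 2-16-3-19-7-17-11-17-16"/></g><g data-elev="1040"><path d="M524 655l-6-4-6-1-18 5"/><path d="M574 574l8 1 10-3 12-7 10-10 6-8 2-7-1-8-4-6-7-4-10-2-10 4-8 6-8 12-4 13 0 12z"/><path d="M162 557l5 0 5-1 3-3 1-5-1-1-5-1-8 2-3 6z"/><path d="M395 440l22 1 16-3 12-5 9-8 4-12-1-15-6-15-11-16-12-12-12-10-14-6-14-3-15 1-16 4-17 7-13 9-14 15-8 18-3 20 1 8 4 7 7 5 11 4z"/><path d="M17 268l7 8 8 6 18 6 22 0 22-7 29-18 24-21 14-20 3-10 1-10-3-12-4-3-6-2-78 2-20 2-16 4-11 6-10 9"/><path d="M655 211l-6 12-1 14 1 15 6 13"/><path d="M491 17l-24 15-19 18-13 18-3 9-2 8 2 7 3 6 14 14 25 12 21 4 12-2 8-5 7-9 6-14 3-20 1-26-2-22-5-13"/></g><g data-elev="1080"><path d="M64 242l8 0 3-4 0-3-5-2-5 1-3 4z"/></g>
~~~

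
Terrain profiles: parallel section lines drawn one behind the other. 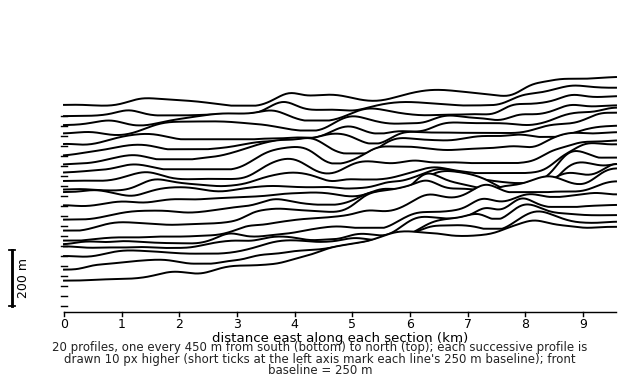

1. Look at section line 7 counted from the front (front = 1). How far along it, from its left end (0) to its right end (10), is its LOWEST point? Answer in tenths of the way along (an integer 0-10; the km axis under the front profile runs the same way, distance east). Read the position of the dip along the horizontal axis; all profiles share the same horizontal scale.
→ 0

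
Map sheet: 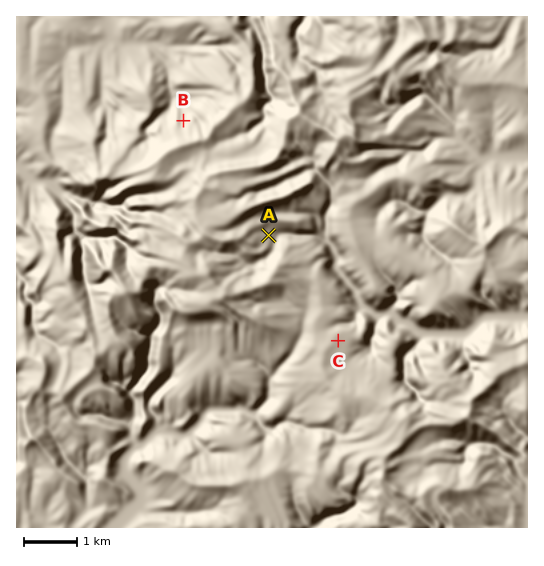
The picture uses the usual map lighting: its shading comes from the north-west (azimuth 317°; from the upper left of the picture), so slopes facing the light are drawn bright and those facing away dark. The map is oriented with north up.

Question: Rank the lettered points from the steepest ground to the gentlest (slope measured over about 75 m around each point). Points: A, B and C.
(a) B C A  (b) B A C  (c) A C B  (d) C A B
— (b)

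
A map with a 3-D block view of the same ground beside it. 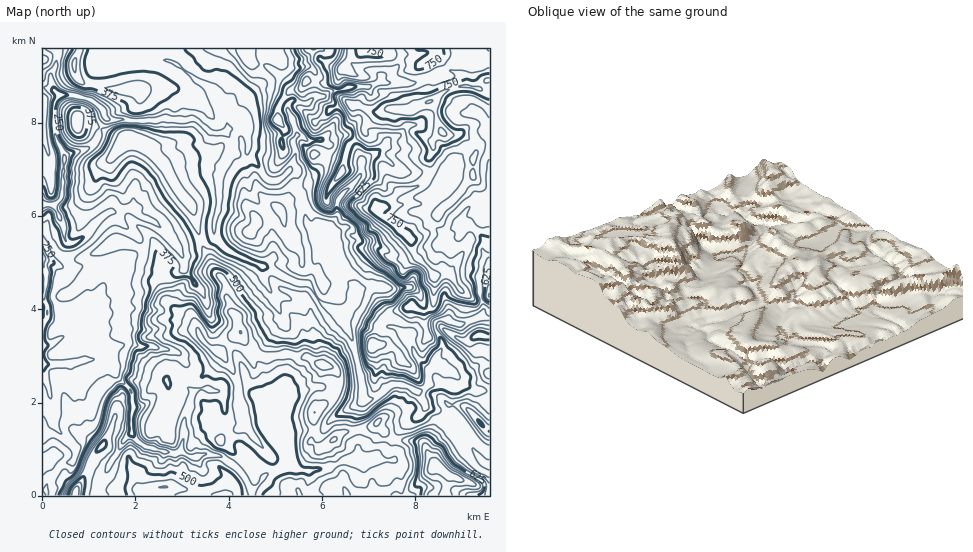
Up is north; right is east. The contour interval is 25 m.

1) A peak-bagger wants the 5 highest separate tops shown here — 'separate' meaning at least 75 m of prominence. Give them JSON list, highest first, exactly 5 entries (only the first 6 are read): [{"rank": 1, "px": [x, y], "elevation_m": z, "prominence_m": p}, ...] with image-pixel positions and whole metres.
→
[{"rank": 1, "px": [443, 133], "elevation_m": 808, "prominence_m": 631}, {"rank": 2, "px": [439, 467], "elevation_m": 747, "prominence_m": 218}, {"rank": 3, "px": [480, 336], "elevation_m": 642, "prominence_m": 96}, {"rank": 4, "px": [480, 423], "elevation_m": 628, "prominence_m": 93}, {"rank": 5, "px": [74, 64], "elevation_m": 431, "prominence_m": 77}]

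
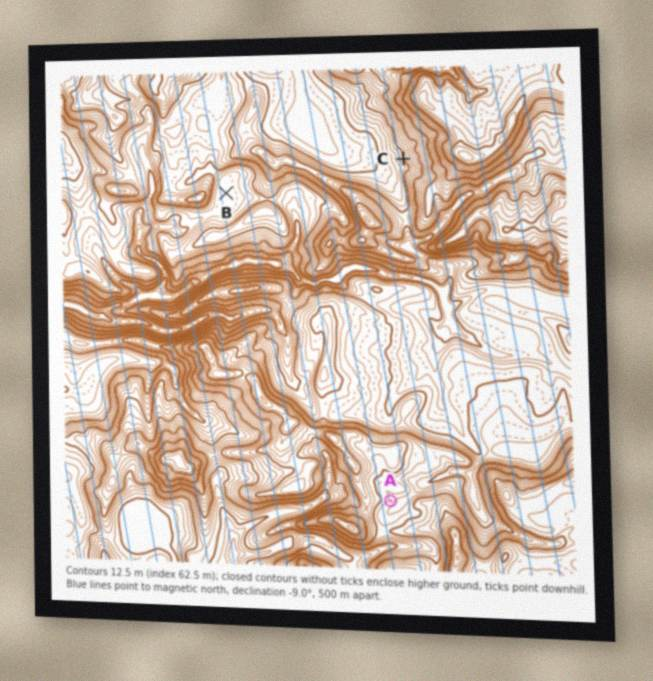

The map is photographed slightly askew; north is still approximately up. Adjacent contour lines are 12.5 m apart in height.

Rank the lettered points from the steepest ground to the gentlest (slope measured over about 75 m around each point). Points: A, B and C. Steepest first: C A B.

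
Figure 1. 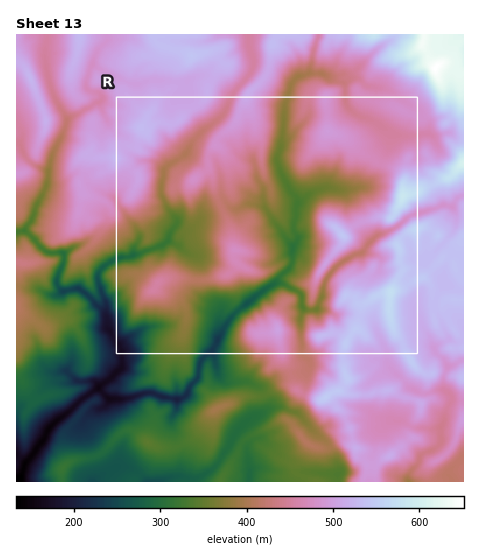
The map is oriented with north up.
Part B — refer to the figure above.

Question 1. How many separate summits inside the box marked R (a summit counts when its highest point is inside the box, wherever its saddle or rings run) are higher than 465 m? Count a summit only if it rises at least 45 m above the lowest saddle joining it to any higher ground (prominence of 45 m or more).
4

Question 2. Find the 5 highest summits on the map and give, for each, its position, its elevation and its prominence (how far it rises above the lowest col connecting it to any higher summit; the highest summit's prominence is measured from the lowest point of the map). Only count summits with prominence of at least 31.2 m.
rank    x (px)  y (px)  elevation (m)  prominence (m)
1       435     68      652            519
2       403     197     588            37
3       391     292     575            77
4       342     235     545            51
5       192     56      542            87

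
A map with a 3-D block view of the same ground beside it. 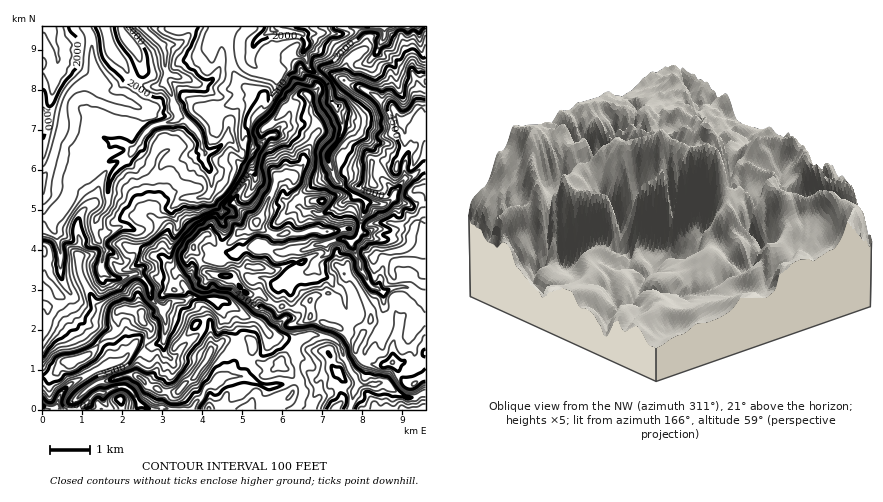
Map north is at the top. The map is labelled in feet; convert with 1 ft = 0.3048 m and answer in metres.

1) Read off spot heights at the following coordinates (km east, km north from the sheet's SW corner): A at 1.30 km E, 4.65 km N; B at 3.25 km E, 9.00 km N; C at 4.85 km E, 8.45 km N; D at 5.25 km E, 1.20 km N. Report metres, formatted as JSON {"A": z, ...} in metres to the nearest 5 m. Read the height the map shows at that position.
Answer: {"A": 640, "B": 525, "C": 700, "D": 1240}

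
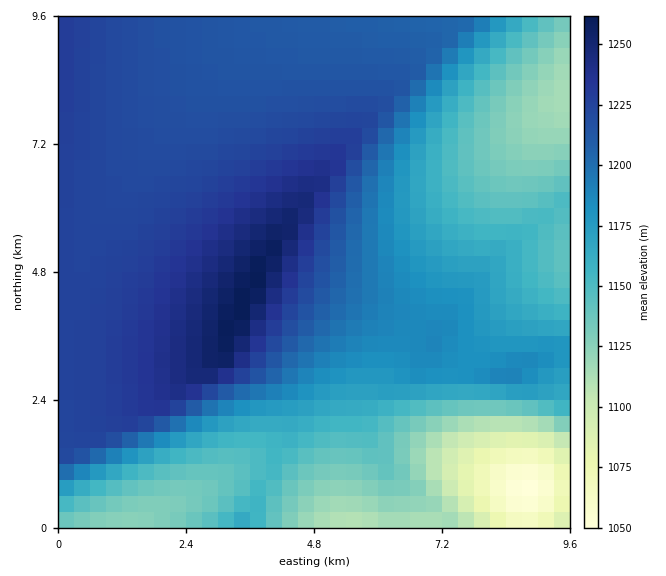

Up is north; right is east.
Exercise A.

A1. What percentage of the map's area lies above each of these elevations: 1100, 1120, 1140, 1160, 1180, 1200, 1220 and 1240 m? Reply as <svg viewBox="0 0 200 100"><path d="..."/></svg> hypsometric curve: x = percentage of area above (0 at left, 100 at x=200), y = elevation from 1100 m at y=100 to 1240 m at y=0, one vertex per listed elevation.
<svg viewBox="0 0 200 100"><path d="M192 100l-8-14-20-15-24-14-22-14-22-14-34-15-50-14"/></svg>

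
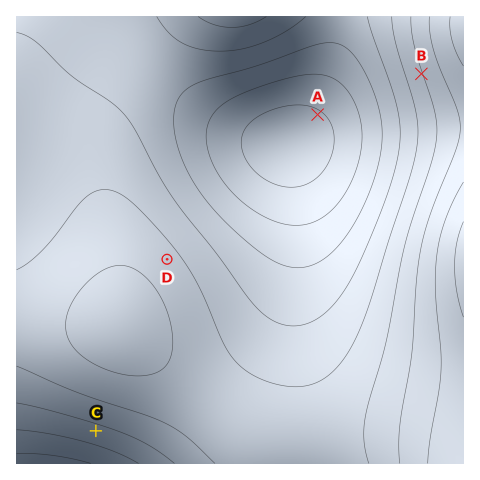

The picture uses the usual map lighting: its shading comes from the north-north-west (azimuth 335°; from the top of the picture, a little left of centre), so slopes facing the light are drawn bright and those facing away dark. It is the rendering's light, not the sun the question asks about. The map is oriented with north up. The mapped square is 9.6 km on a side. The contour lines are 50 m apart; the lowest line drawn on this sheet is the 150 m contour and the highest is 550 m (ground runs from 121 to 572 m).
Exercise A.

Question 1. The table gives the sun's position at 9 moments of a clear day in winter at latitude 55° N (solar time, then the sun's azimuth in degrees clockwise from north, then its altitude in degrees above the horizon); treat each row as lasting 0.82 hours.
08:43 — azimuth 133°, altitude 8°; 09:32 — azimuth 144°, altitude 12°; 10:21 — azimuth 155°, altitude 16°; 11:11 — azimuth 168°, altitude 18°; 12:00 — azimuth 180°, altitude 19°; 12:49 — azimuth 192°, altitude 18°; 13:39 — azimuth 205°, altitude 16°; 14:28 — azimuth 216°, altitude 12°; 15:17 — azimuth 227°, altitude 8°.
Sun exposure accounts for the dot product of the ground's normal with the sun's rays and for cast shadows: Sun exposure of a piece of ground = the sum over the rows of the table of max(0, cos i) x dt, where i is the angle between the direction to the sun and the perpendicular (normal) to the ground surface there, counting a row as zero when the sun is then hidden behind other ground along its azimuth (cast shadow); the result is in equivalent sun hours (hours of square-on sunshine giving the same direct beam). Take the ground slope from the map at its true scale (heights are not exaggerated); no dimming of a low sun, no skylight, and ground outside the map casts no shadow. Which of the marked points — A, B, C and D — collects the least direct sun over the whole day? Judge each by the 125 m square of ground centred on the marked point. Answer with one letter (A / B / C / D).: D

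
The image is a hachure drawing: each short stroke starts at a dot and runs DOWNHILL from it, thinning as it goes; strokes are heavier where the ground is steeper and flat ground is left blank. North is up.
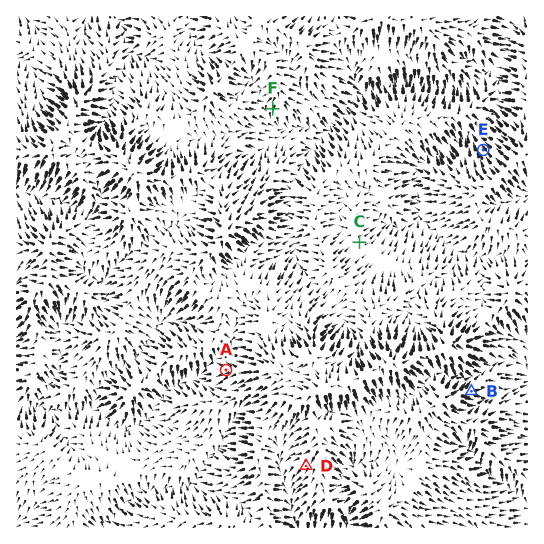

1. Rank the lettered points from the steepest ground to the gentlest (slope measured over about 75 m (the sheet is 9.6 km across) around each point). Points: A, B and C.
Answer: B A C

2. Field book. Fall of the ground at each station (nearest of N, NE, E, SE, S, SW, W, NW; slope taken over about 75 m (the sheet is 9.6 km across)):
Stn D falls SW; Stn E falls NW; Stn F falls S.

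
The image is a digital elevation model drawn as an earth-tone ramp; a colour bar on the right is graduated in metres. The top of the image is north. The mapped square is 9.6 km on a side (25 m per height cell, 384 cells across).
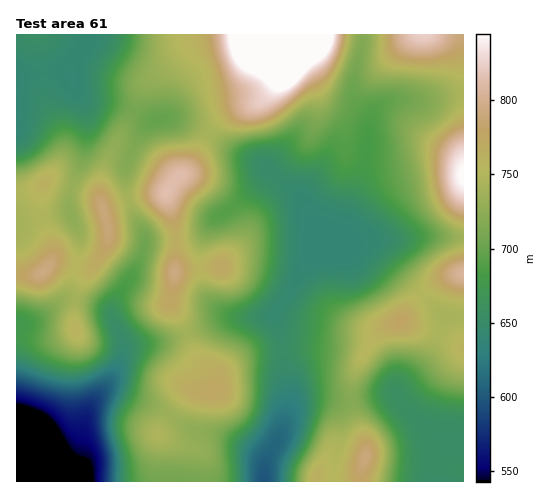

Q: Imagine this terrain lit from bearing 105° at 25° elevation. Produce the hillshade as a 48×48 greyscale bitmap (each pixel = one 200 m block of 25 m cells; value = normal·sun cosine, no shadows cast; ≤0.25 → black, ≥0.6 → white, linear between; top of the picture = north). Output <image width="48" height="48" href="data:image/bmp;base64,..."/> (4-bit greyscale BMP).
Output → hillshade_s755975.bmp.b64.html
<image width="48" height="48" href="data:image/bmp;base64,Qk32BAAAAAAAAHYAAAAoAAAAMAAAADAAAAABAAQAAAAAAIAEAAATCwAAEwsAABAAAAAAAAAAAAAAABEREQAiIiIAMzMzAERERABVVVUAZmZmAHd3dwCIiIgAmZmZAKqqqgC7u7sAzMzMAN3d3QDu7u4A////AHd3d3ZBATV4iIiJvduEEAN4ZXrN25iHd3d3Z3ZBADV4iIiJvcuFIAJoZWnO25iHd3d2ZndRADV4iIiazcqGMABHZFjO25iHd3d2ZndRADV4iIiazcqXUgAmdUe925iHd3d2ZndBATVoiIiavMuoZBAVdUesy5iHd3d2ZnYwATVoiIiJvMy5dSAUZVeruoiHd3d2Z3dAATVniIiJq93KhkEUZmiqqYh3iHd2Z4dBATRmd3iIq97ah1IkZnmqmHd4iHd3eIhjESRWZneIm97ah1M0V4qph3d3iHd3eJmFMRNFZnd4m97Kl2Q0V5u5h2Z3eHd3iJqXUhE1Znd3m93Kh2REVpzKh2Znd3d3eJu5dBEkZnd3m83Kh2VERZzLl2Vmd3dneJvLljIjVmd3isy5h2VVRHrLl2ZmZ3ZmZ5vMp1MzRWd3iby5h2VVRFm7qHdmZmZlVovduGRERWeIiJqpdmVVRFeamIh2ZmZURYvdp2VVVniIiImYdmVVRFZ4iZmHZmZUNYzcllVWeJmZmZmIdmZVREVneJmYd3ZkNYzbhURWiaqqmZmHdmVVREVVaJmYd3d2VYzbdDNGiruqmqqYdlVWVEREV4mId3eIdovLhTM1erupmruph2VWZUMzRniHeHeaqHrMp0MjerqYmry6l2ZmdlQzNGd3d3eKuXi9uWMSarqHm8zLqHZnd2VDM0VVZmZ5unes23QRWal3m7zLqYd3d3ZUMzM0VVVXqoZ73JUhSJhmirvLqYd3d3ZlQzMzRGVWmoVZzbcySJhmeau7qYh3d3dmVEMzRGZWiYVHvclTSKhlaJq7qYh3d3d2ZVRERXZmiXQ2rclTWbp2Zom7qYh3d3d3ZlVVVXd3iGQ2rLhUasuXZnirqYh3d3d3ZmVVVnd4mGNHu5ZFi9yodniaqYd3d3d2ZmVEVneJmFNYunVGnN26iHiZmId3d3dmZlQzRXeJqFNYqVNGm8zLqYiJmId3d3ZmZlQiRWZ5qWRYqEI1ibzMy6mIiId3d3dmZlMiNVVoqXRYl0IkaKvMy6mIiIdmeIdmZlMhNENGmoVXmFMjV4rMzKmHd4h2eIdmZlMhNEMkeYZXmGMzVnm8zKmHZniHeId2ZVMiNEQzWIZViXU0VWiru7qIdniYeId2ZUQyNFUzV4dEaIZVVVeJq7qph2iYiIh2VVRDNGZUV4dDWJh2ZVZ4iaq7qHeZiIh2VVVENHZlZ4dDR4iHZlVmZ4q8y4eJmIh2ZmZURHdmd3dURniIdlVVVWis3aiKmIh2ZmZlVXd3d3dURXiIdlVVRVeK3sqaqYiHdmZlVXd3iHZURWeId2ZVRVZovduruYiId3dmZnd3iHZURWd4d2ZlRWZmney8yneIiHd3d3d4h3ZURFZ3d3ZkNGZmjO3O63Z4iIiHd3d4iHdlREVnd3dUNFZmi+3e/IVWeIiIiHeIiHdlRERWZ3ZTI0VWiszf/pVFZ4iZmHeIiId2VERWZ3ZSI0VWervP/6YzVniamXeIiId2VDRFZ3ZCE0VWeaq//7YyRXiaqQ=="/>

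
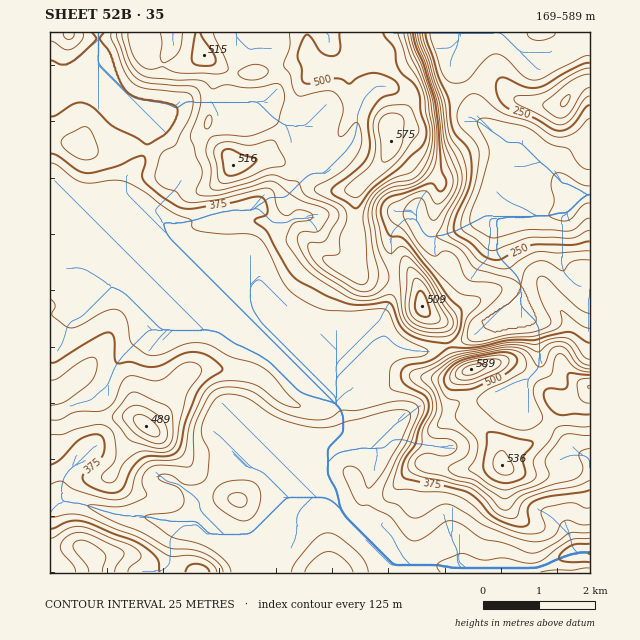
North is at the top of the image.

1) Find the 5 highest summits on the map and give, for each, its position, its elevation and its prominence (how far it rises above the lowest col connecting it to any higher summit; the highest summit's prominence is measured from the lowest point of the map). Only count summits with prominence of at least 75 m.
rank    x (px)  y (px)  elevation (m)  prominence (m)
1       471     369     589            420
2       391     141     575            202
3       422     306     509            90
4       146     426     489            160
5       87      551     462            126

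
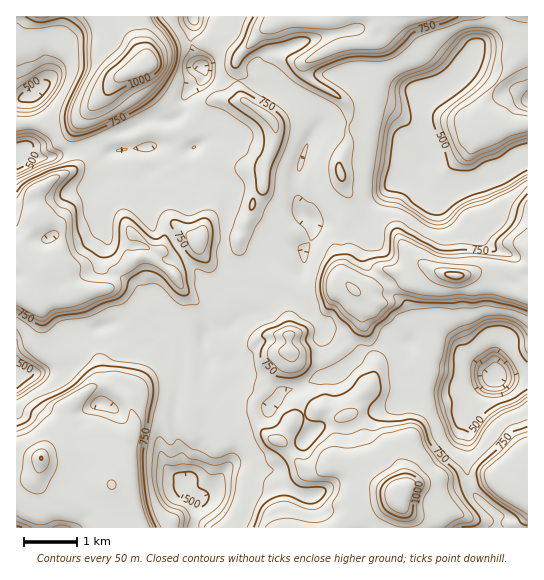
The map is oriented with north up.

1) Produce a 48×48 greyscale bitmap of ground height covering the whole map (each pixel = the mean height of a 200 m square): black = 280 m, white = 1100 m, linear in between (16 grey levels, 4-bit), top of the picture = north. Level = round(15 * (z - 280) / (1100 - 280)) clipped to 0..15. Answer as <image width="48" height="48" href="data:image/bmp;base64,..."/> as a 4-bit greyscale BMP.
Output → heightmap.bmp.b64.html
<image width="48" height="48" href="data:image/bmp;base64,Qk32BAAAAAAAAHYAAAAoAAAAMAAAADAAAAABAAQAAAAAAIAEAAATCwAAEwsAABAAAAAAAAAAAAAAABEREQAiIiIAMzMzAERERABVVVUAZmZmAHd3dwCIiIgAmZmZAKqqqgC7u7sAzMzMAN3d3QDu7u4A////AKq6qru7u6h2VWd4mru6q7u7vMy7upiIibu7u7u7u5d2VFZ3iqqqqru73uy7u6iImru7u7u7u4dUREV3iZmYmru87/27uoiKu7u7u7u7uoZEREV3iIiIibu87/7LqYiru7zLu7u7unVERFVneIiaqru73u7LqYm7u7zMu7u7unVURVVneImqu7u7vMy7qIm7u7zcu7u7unZlZnZneImau7u7u7u5h3ibu7zLu7u7unZmd3d3iJmZqqq7u7uod2eJu7u7u7u7uod3d3d3iamImqqqu7uYdVZ4mpq7u7u7u4d3d3d4iJmYiZmZmqqHZEV3iImru7qqqpd3d3d4iImZmaqYiIiHVERXd3iau6maqph3d3d4iIiJmZmYiHd2RERFZ2eIq7qqqph3d3d4iIiIiZmZiHd2REMjRUV3iaqqqph3d3d3iIiIiIiZiHd2RDEAJERneJmqmYh3d3d3iJmYiIiJiHd3VDEAJEV3d4iIiId3d3d3iaqpiIiIh3d3VDIRNGd3d3iHd3d3d3d4iaupiIiIh3d3ZEMjRHd3d3d3d3d3d3d4iaqoiIiId3d3ZURERXiId3d3d3d3d3d3iZqoiImZh3d3dmRERYmoiId3d3d3d3d3eIiIiJq6mHd3d3ZlZ6u6qpiId3d4iHd3d3iHiau7qYiIiIh4ibu7u7qZh3eIiHd3d3d3iru7qpmqqamaq7u7u7u6iIiJiHd3d3d3m7u7qru7u7u7u7u7u6qqmIiqiId3d3d3i7u6q7u83cu7u7u7u6maqZqpiIh3d3d3irqaq7vMzMu7u7u7upmZqqqZmYiId3d3eJmImru6qqqqq7u7uZiImZmZqoiId3d3eIiIirqYiIiJq7u6qYiIqYiJqpiIh3d3d3d3iZiHd3eJq7u7qYiImIiZmYiIh3d2d3d3iIdmZ3d4mqu7qYiIiHiIiIeIiHdmd4d3d3ZERnd3iau6mId3d3d3d4eImHd3d4h3ZlRERFZ3iau6iId3d3d3d3d4mYd3eIh3VERERERWeIm7mId3d3d3d3eImYd3eIh3REREREREVlaJmYd3d3d3d3eImYd3eJh3VERERERERERWeId3d3d3d3eIiYd3eIh3VERERWVERERWd3d3d3d3d3d4iZh3eIh3VERERndlRFVniId3d3d3d3d4iZh3d4h3ZEREV3d3ZXd3iqmHd3d3d3d4iZh3d4h3ZEREZ3d3d3d3m7u5h3d3d3iImph3d4h3dUREZ3d3d1Vni8zLuYd3eIiZmYd3eIh3dkREVnd3ZURGis3dy6h3d4iZiHd4iIh3dkRERGd2ZVRFeLze3LqHZniId3eImId3dkREREV3ZmVVaKze/uyXZWiIh4iZiHd3d2VURERndndmd5vN7/2nVWiYiImqqYiIh3d1RERXd3d3eJu83u24ZniZiIiau6qZmId3VERXd3d3eJu7zdyod3eJqZiJqru7uoh3ZURXd4iHiJu7vMuHZ3eIq6qqqqqru6mId2Znd4iYiau7u7l2Vnd4q7u7u7u7u7uqmId3iA=="/>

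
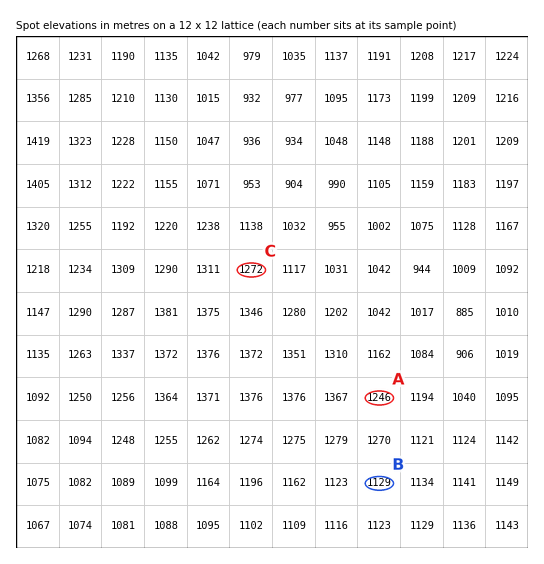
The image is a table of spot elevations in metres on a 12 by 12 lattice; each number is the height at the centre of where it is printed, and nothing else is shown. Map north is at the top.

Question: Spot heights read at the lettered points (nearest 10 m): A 1250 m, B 1130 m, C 1270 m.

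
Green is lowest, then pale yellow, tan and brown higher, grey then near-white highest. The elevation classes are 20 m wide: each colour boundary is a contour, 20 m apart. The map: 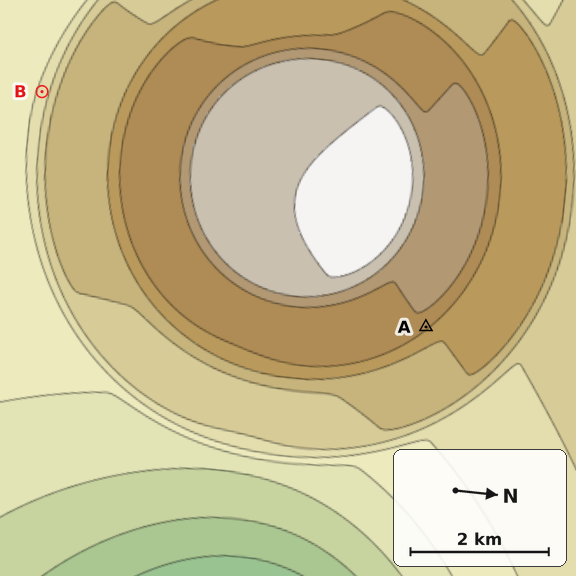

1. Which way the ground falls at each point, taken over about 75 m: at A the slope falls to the NE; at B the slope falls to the S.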